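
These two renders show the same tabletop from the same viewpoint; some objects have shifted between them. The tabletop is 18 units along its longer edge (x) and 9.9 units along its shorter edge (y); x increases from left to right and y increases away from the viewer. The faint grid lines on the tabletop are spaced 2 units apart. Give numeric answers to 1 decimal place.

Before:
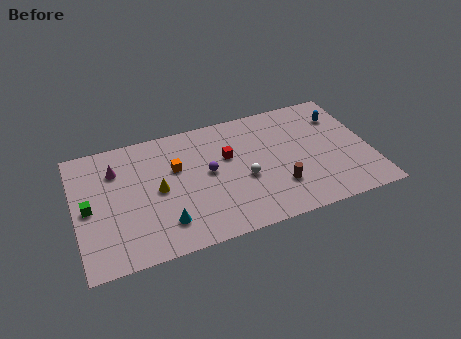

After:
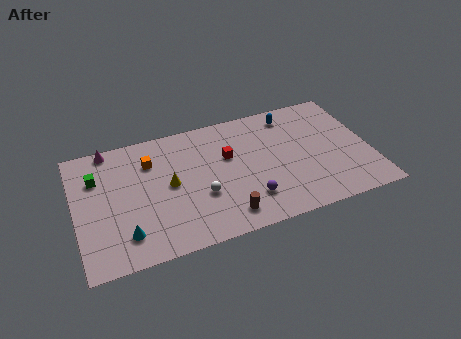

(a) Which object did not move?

the red cube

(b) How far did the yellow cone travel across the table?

0.7

The yellow cone was near (5.0, 4.9) before and (5.7, 5.1) after, so it travelled √(0.7² + 0.2²) ≈ 0.7 units.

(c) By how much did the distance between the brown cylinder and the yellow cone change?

-2.8

They were about 7.5 units apart before and 4.7 after — 2.8 units closer together.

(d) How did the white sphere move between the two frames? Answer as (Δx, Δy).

(-2.7, -0.5)

From the two frames, the white sphere sits at roughly (10.2, 4.1) before and (7.5, 3.6) after.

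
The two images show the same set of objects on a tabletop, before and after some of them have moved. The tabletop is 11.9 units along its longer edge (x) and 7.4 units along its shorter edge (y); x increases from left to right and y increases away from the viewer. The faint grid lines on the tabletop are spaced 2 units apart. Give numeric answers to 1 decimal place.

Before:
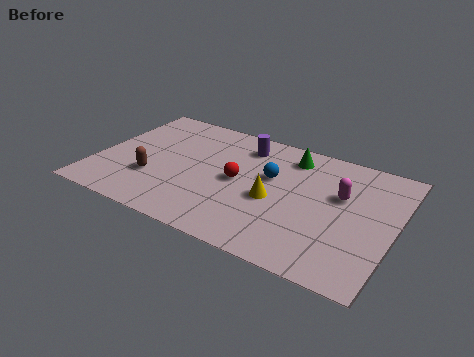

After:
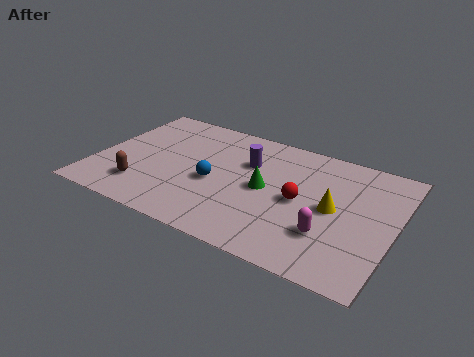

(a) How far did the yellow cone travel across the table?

2.4

The yellow cone was near (7.2, 3.2) before and (9.5, 3.7) after, so it travelled √(2.3² + 0.5²) ≈ 2.4 units.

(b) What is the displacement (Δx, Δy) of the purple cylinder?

(0.3, -1.0)

From the two frames, the purple cylinder sits at roughly (5.6, 6.0) before and (5.9, 5.0) after.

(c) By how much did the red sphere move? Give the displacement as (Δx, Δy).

(2.5, -0.1)

From the two frames, the red sphere sits at roughly (5.7, 3.7) before and (8.2, 3.6) after.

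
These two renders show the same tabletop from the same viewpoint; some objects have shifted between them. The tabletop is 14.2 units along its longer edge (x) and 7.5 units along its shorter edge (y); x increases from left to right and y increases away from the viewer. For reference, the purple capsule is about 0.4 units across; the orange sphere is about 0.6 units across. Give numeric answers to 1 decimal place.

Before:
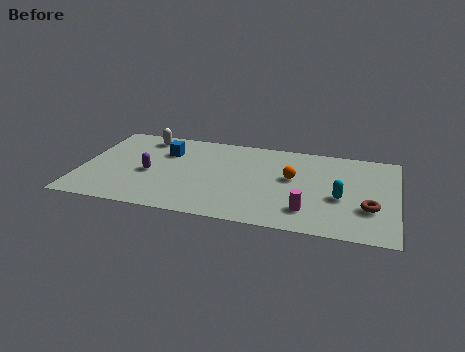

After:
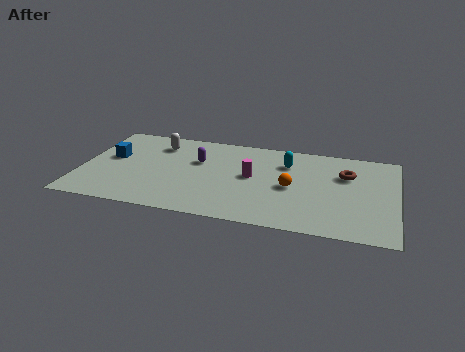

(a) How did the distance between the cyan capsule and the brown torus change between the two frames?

+1.3

They were about 1.4 units apart before and 2.7 after — 1.3 units further apart.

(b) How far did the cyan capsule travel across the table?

3.5

From (11.7, 3.1) to (9.2, 5.5), the cyan capsule covered √(2.5² + 2.4²) ≈ 3.5 units.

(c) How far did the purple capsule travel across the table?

2.6

The purple capsule moved from about (3.1, 3.3) to (5.2, 4.8), a distance of √(2.1² + 1.5²) ≈ 2.6.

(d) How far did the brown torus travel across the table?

2.8

The brown torus was near (13.0, 2.5) before and (11.9, 5.1) after, so it travelled √(1.1² + 2.6²) ≈ 2.8 units.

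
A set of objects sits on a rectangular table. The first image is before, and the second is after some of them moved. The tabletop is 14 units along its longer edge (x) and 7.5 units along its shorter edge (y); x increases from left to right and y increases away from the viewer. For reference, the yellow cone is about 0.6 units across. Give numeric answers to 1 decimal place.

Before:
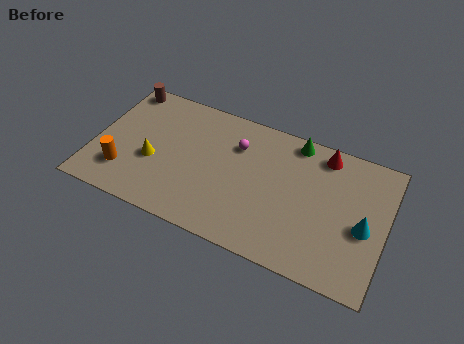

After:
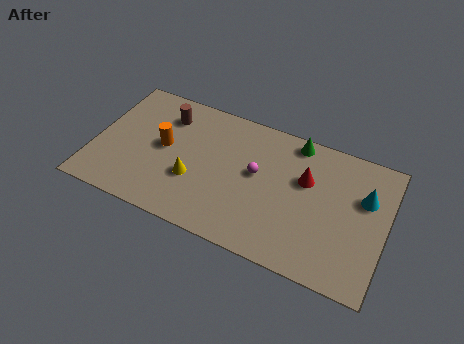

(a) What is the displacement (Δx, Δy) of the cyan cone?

(-0.1, 1.6)

The cyan cone was at about (13.0, 3.3) and moved to about (12.9, 4.9).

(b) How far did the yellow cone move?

2.0

The yellow cone moved from about (2.9, 3.0) to (4.9, 2.7), a distance of √(2.0² + 0.3²) ≈ 2.0.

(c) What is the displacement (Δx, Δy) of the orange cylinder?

(1.7, 2.1)

The orange cylinder started near (1.6, 1.9) and ended near (3.3, 4.0).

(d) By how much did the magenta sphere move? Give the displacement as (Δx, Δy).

(1.1, -1.2)

The magenta sphere started near (6.7, 5.4) and ended near (7.8, 4.2).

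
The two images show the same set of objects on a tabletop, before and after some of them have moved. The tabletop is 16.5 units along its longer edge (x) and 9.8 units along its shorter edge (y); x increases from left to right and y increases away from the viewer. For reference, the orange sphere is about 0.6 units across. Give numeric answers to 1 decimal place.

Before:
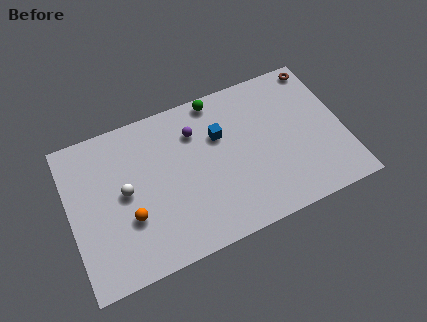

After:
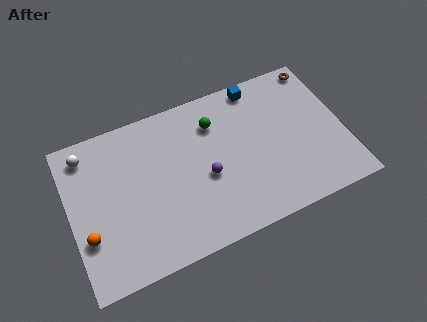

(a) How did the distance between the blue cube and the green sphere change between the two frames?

+0.7

The distance was about 2.4 in the first image and 3.1 in the second, so they moved 0.7 units further apart.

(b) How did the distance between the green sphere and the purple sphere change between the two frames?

+1.1

They were about 2.2 units apart before and 3.3 after — 1.1 units further apart.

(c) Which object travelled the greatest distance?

the white sphere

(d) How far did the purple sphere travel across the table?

3.1

The purple sphere was near (7.8, 7.3) before and (8.1, 4.2) after, so it travelled √(0.3² + 3.1²) ≈ 3.1 units.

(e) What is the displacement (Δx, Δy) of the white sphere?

(-2.0, 3.2)

The white sphere started near (3.3, 5.1) and ended near (1.3, 8.3).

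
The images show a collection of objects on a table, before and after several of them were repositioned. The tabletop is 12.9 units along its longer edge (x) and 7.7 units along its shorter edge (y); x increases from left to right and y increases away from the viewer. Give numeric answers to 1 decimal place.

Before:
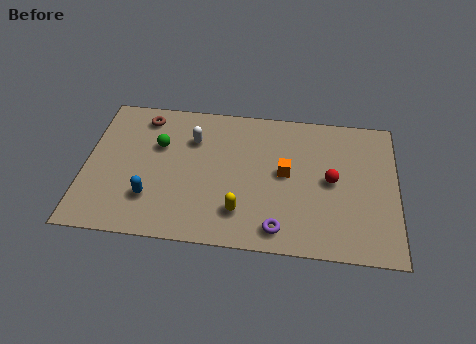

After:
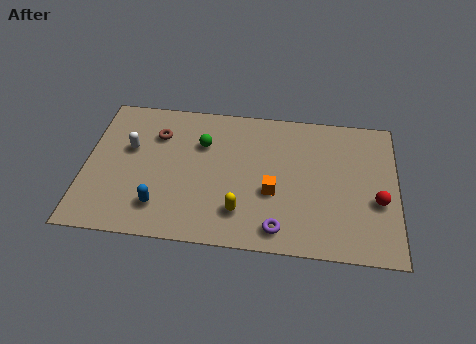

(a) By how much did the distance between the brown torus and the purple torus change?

-1.0

The distance was about 7.9 in the first image and 6.9 in the second, so they moved 1.0 units closer together.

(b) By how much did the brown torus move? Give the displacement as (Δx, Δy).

(0.6, -0.9)

From the two frames, the brown torus sits at roughly (2.3, 6.5) before and (2.9, 5.6) after.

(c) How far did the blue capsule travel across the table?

0.6

The blue capsule moved from about (2.8, 2.1) to (3.2, 1.7), a distance of √(0.4² + 0.4²) ≈ 0.6.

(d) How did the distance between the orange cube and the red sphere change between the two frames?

+2.4

The distance was about 1.9 in the first image and 4.3 in the second, so they moved 2.4 units further apart.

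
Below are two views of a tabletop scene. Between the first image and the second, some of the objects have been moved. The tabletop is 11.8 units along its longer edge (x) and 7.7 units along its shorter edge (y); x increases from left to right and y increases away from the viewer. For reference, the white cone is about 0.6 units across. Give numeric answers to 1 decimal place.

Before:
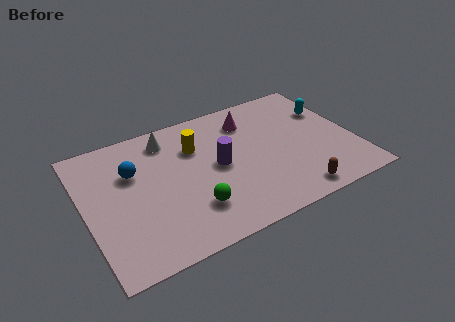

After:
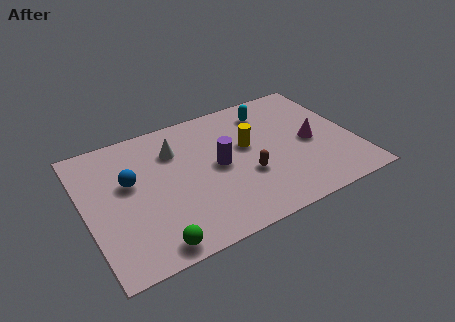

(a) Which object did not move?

the purple cylinder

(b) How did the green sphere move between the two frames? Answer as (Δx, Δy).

(-1.9, -1.2)

From the two frames, the green sphere sits at roughly (4.4, 2.0) before and (2.5, 0.8) after.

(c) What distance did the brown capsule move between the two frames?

2.6

The brown capsule was near (8.7, 0.9) before and (6.9, 2.8) after, so it travelled √(1.8² + 1.9²) ≈ 2.6 units.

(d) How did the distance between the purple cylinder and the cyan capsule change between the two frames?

-1.9

The distance was about 5.4 in the first image and 3.5 in the second, so they moved 1.9 units closer together.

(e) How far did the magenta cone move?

3.4

The magenta cone was near (7.5, 6.0) before and (9.9, 3.6) after, so it travelled √(2.4² + 2.4²) ≈ 3.4 units.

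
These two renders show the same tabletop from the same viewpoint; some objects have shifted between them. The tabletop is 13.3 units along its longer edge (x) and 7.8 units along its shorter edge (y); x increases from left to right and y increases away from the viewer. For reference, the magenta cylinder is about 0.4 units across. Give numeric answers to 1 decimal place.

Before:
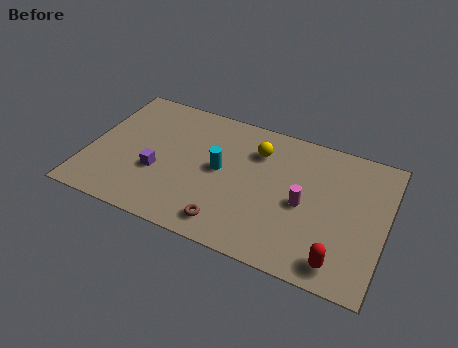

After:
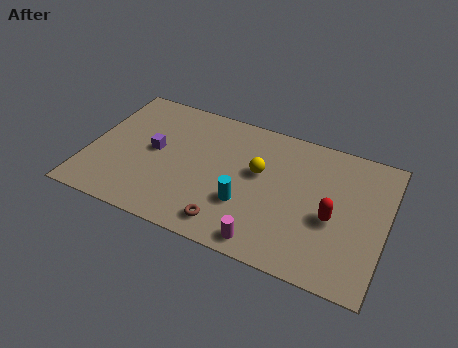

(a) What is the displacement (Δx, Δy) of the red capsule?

(-0.5, 2.2)

The red capsule was at about (11.5, 1.1) and moved to about (11.0, 3.3).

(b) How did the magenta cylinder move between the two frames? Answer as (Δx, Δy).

(-1.4, -2.7)

From the two frames, the magenta cylinder sits at roughly (9.7, 3.6) before and (8.3, 0.9) after.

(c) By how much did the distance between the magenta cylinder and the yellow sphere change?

+0.6

They were about 3.2 units apart before and 3.8 after — 0.6 units further apart.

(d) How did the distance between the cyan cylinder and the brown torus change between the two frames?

-1.5

The distance was about 3.0 in the first image and 1.5 in the second, so they moved 1.5 units closer together.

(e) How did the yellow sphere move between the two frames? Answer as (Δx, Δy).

(0.2, -1.2)

The yellow sphere was at about (7.4, 5.8) and moved to about (7.6, 4.6).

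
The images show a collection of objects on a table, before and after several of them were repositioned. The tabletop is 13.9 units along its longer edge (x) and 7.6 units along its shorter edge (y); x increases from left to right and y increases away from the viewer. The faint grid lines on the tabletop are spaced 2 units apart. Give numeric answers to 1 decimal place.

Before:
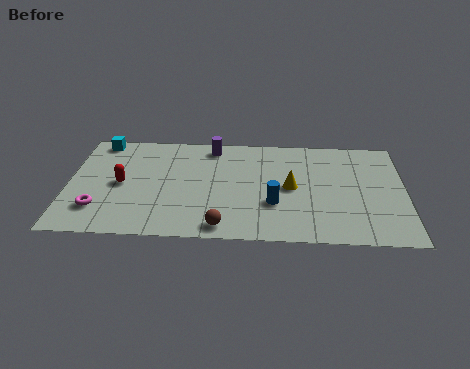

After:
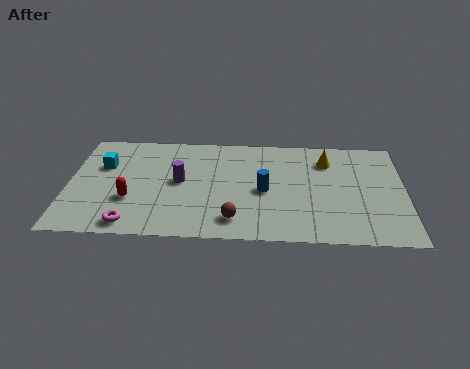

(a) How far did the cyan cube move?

1.8

The cyan cube was near (1.2, 6.8) before and (1.4, 5.0) after, so it travelled √(0.2² + 1.8²) ≈ 1.8 units.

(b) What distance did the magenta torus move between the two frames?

1.7

From (1.3, 1.9) to (2.7, 0.9), the magenta torus covered √(1.4² + 1.0²) ≈ 1.7 units.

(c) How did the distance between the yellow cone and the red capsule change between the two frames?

+1.7

Before: roughly 7.0 units apart; after: 8.7. That's 1.7 units further apart.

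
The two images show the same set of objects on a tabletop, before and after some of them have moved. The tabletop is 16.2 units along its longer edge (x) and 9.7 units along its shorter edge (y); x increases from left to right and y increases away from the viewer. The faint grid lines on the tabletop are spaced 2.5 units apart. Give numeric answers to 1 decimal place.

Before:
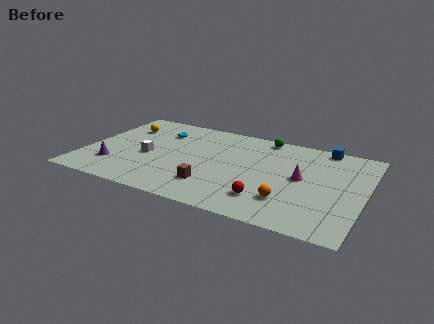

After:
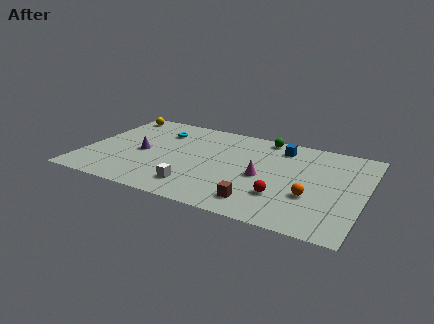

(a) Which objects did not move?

the cyan torus and the green sphere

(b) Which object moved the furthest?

the white cube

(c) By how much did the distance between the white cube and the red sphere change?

-2.5

The distance was about 7.5 in the first image and 5.0 in the second, so they moved 2.5 units closer together.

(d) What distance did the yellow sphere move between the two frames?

1.6

The yellow sphere moved from about (1.8, 7.1) to (1.1, 8.5), a distance of √(0.7² + 1.4²) ≈ 1.6.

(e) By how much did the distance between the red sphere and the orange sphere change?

+0.5

They were about 1.2 units apart before and 1.7 after — 0.5 units further apart.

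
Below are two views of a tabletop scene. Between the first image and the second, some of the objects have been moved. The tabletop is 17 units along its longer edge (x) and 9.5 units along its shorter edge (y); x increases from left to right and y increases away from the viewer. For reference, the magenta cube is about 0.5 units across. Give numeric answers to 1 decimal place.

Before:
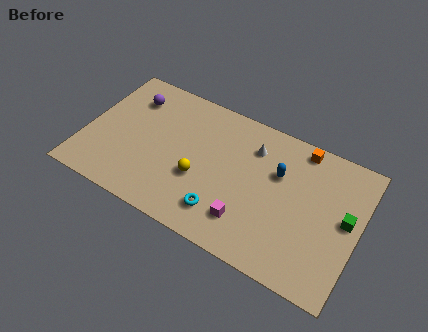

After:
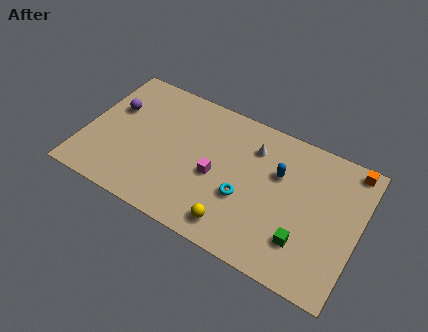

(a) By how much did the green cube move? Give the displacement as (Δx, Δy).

(-2.3, -2.6)

From the two frames, the green cube sits at roughly (16.2, 5.1) before and (13.9, 2.5) after.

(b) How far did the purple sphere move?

1.5

From (2.4, 7.3) to (1.5, 6.1), the purple sphere covered √(0.9² + 1.2²) ≈ 1.5 units.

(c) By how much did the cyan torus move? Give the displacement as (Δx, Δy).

(1.1, 1.6)

The cyan torus was at about (9.0, 2.0) and moved to about (10.1, 3.6).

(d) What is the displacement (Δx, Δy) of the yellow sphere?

(2.5, -2.1)

The yellow sphere was at about (7.3, 3.6) and moved to about (9.8, 1.5).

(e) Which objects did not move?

the white cone and the blue capsule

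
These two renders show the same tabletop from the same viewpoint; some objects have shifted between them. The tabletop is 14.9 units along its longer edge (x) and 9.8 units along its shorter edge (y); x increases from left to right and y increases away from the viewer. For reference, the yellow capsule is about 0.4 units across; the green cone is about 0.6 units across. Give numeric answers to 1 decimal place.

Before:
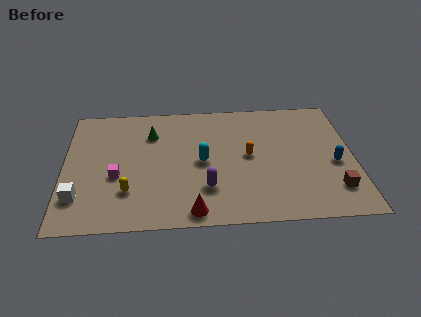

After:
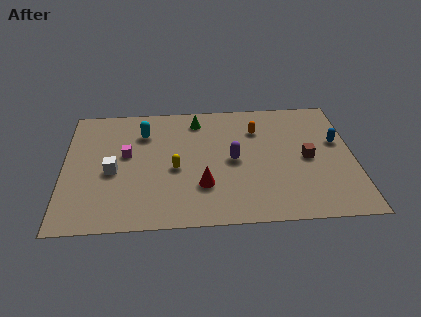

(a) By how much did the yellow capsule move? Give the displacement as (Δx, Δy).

(2.4, 1.6)

The yellow capsule was at about (3.3, 2.7) and moved to about (5.7, 4.3).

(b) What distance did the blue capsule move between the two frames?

1.7

The blue capsule was near (13.9, 4.2) before and (14.1, 5.9) after, so it travelled √(0.2² + 1.7²) ≈ 1.7 units.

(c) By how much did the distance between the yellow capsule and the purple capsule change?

-1.0

Before: roughly 4.0 units apart; after: 3.0. That's 1.0 units closer together.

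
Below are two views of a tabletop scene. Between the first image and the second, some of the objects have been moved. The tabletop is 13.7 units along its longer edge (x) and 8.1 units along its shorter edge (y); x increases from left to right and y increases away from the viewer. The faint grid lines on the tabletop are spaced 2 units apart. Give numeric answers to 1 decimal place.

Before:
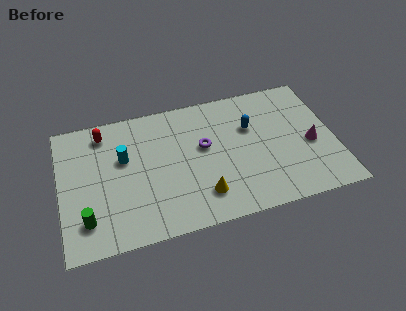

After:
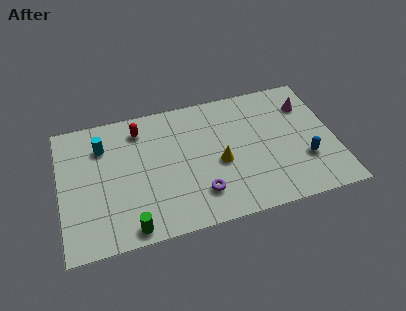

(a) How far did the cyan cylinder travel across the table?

1.4

From (3.2, 5.0) to (2.2, 6.0), the cyan cylinder covered √(1.0² + 1.0²) ≈ 1.4 units.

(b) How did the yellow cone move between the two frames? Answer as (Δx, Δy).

(1.0, 1.7)

The yellow cone started near (6.9, 1.8) and ended near (7.9, 3.5).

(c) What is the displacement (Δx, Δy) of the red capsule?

(1.8, -0.2)

The red capsule was at about (2.3, 6.8) and moved to about (4.1, 6.6).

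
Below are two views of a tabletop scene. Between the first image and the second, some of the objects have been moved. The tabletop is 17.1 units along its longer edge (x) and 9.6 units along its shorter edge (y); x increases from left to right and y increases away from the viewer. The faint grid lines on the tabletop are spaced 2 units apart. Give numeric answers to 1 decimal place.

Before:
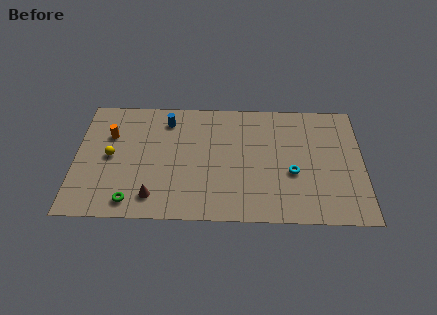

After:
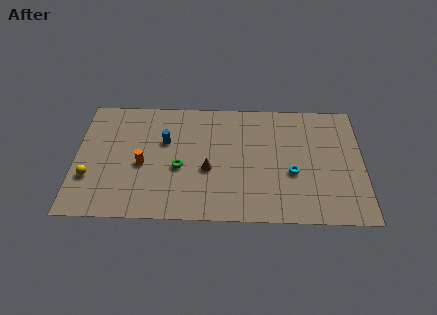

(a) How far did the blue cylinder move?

1.7

The blue cylinder was near (5.4, 7.8) before and (5.3, 6.1) after, so it travelled √(0.1² + 1.7²) ≈ 1.7 units.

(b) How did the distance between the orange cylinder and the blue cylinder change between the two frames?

-1.3

They were about 3.6 units apart before and 2.3 after — 1.3 units closer together.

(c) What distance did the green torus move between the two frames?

3.9

The green torus was near (3.4, 1.3) before and (6.2, 4.0) after, so it travelled √(2.8² + 2.7²) ≈ 3.9 units.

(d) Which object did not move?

the cyan torus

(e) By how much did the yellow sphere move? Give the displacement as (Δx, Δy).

(-1.2, -1.7)

From the two frames, the yellow sphere sits at roughly (2.1, 4.8) before and (0.9, 3.1) after.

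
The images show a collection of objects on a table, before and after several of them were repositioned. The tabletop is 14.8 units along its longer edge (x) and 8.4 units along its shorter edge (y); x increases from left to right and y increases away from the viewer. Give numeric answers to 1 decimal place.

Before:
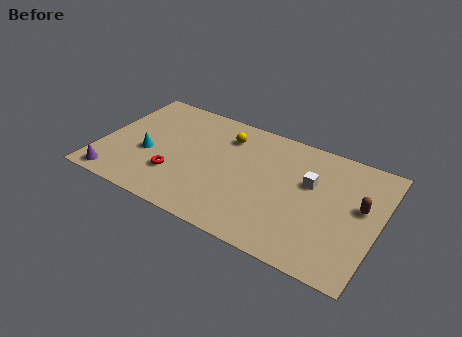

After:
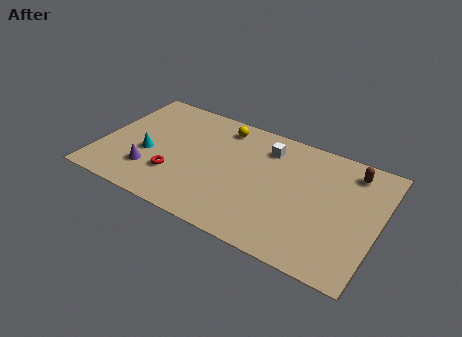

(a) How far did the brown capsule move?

2.3

From (13.8, 4.8) to (13.1, 7.0), the brown capsule covered √(0.7² + 2.2²) ≈ 2.3 units.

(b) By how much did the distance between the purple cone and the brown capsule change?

-1.9

They were about 13.2 units apart before and 11.3 after — 1.9 units closer together.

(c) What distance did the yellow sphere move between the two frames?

0.7

The yellow sphere moved from about (6.4, 6.5) to (6.1, 7.1), a distance of √(0.3² + 0.6²) ≈ 0.7.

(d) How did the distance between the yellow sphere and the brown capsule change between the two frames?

-0.6

Before: roughly 7.6 units apart; after: 7.0. That's 0.6 units closer together.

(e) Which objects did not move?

the cyan cone and the red torus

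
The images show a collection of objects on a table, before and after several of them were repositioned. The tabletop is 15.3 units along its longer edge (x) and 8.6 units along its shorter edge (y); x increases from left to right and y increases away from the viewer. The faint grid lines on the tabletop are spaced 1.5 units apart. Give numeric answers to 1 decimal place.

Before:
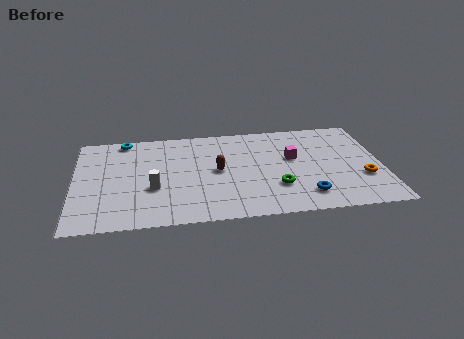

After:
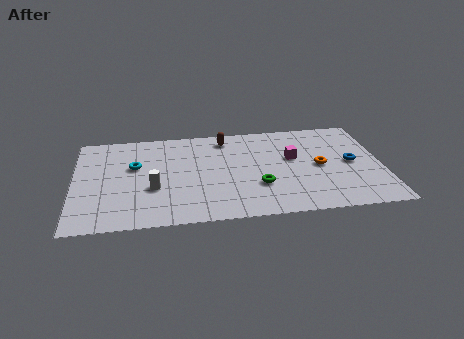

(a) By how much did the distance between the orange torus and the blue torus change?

-1.5

They were about 3.1 units apart before and 1.6 after — 1.5 units closer together.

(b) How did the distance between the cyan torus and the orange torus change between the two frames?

-3.5

Before: roughly 12.8 units apart; after: 9.3. That's 3.5 units closer together.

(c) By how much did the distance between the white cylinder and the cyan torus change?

-2.5

They were about 4.8 units apart before and 2.3 after — 2.5 units closer together.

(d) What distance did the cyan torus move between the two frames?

2.5

The cyan torus moved from about (2.5, 7.8) to (3.0, 5.3), a distance of √(0.5² + 2.5²) ≈ 2.5.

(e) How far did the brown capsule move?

2.9

The brown capsule moved from about (7.1, 4.4) to (7.6, 7.3), a distance of √(0.5² + 2.9²) ≈ 2.9.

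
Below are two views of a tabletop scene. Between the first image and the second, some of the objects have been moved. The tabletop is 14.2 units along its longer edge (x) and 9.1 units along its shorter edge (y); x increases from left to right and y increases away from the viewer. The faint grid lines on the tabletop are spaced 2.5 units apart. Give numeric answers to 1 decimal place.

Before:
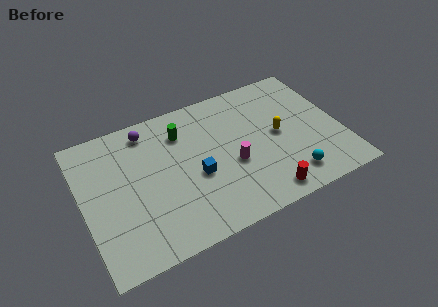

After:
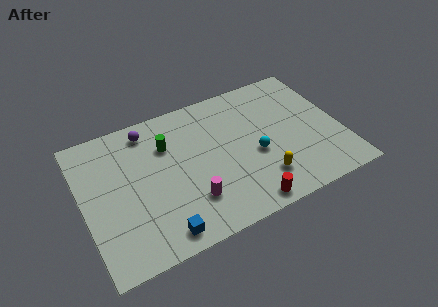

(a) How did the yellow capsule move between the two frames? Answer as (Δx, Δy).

(-1.3, -2.5)

The yellow capsule started near (10.8, 4.6) and ended near (9.5, 2.1).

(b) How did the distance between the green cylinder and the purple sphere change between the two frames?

-0.3

They were about 2.0 units apart before and 1.7 after — 0.3 units closer together.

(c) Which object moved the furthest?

the blue cube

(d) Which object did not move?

the purple sphere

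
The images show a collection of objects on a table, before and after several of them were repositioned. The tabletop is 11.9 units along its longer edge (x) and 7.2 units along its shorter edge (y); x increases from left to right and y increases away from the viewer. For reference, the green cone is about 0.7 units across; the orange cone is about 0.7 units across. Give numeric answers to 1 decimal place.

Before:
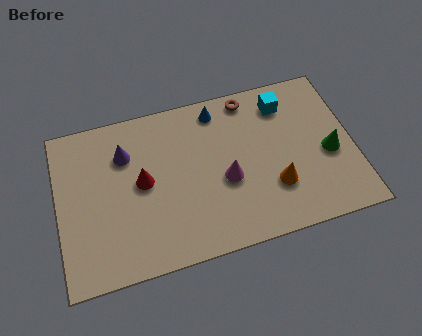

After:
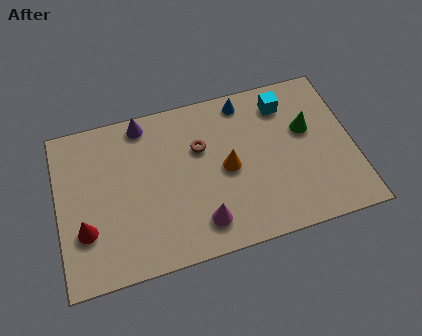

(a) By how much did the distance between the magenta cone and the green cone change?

+1.2

Before: roughly 4.2 units apart; after: 5.4. That's 1.2 units further apart.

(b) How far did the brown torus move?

2.7

The brown torus was near (7.9, 6.4) before and (5.8, 4.7) after, so it travelled √(2.1² + 1.7²) ≈ 2.7 units.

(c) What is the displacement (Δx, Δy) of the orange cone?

(-1.8, 1.3)

From the two frames, the orange cone sits at roughly (8.6, 2.2) before and (6.8, 3.5) after.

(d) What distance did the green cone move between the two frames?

1.5

From (10.9, 3.1) to (10.1, 4.4), the green cone covered √(0.8² + 1.3²) ≈ 1.5 units.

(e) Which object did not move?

the cyan cube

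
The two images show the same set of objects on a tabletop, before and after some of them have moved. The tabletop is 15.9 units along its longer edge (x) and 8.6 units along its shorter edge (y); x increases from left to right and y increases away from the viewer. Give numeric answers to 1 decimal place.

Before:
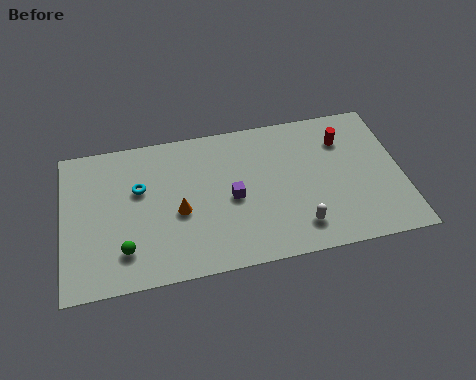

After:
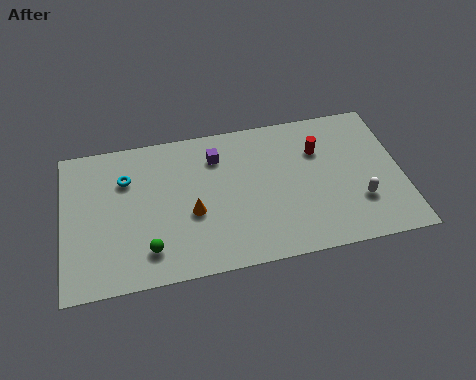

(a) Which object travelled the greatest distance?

the white capsule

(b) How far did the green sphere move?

1.1

From (2.8, 2.0) to (3.9, 1.8), the green sphere covered √(1.1² + 0.2²) ≈ 1.1 units.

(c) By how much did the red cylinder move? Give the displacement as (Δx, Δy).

(-1.2, -0.4)

From the two frames, the red cylinder sits at roughly (13.3, 6.4) before and (12.1, 6.0) after.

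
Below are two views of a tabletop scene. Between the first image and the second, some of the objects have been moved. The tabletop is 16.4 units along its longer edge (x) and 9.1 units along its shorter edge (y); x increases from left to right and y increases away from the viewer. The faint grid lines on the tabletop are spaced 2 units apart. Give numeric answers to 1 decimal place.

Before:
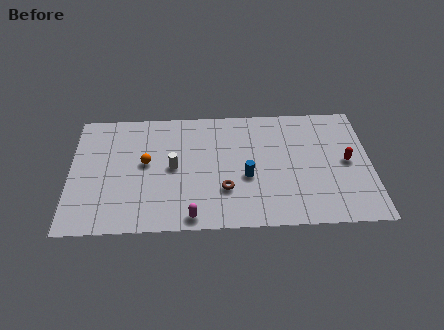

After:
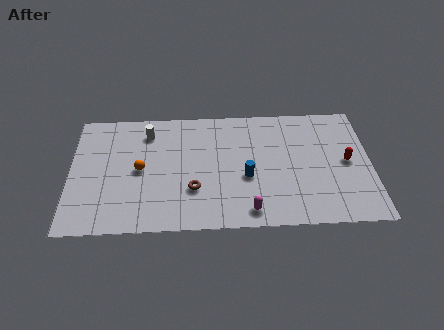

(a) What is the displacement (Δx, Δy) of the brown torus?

(-1.7, 0.1)

From the two frames, the brown torus sits at roughly (8.4, 2.8) before and (6.7, 2.9) after.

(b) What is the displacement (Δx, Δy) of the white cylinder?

(-1.4, 2.7)

The white cylinder was at about (5.6, 4.6) and moved to about (4.2, 7.3).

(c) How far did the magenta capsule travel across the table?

3.1

The magenta capsule moved from about (6.6, 0.9) to (9.7, 1.2), a distance of √(3.1² + 0.3²) ≈ 3.1.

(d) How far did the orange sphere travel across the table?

0.6

The orange sphere moved from about (4.1, 5.0) to (3.8, 4.5), a distance of √(0.3² + 0.5²) ≈ 0.6.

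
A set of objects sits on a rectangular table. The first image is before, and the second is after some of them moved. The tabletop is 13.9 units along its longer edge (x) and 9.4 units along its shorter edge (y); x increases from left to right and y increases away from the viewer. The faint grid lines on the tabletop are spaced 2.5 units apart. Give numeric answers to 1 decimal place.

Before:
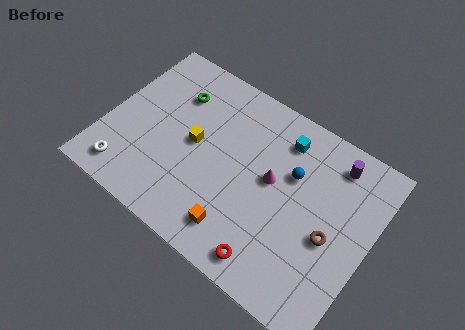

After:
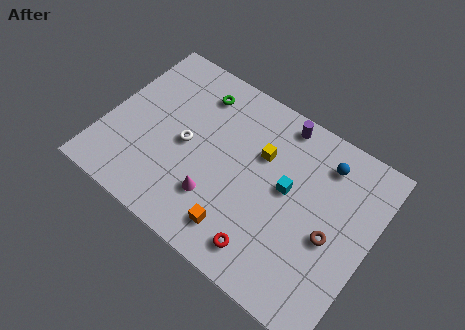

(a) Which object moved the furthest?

the white torus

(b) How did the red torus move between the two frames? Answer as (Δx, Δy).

(-0.4, 0.3)

The red torus was at about (9.5, 1.2) and moved to about (9.1, 1.5).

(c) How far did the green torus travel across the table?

1.3

The green torus moved from about (3.1, 6.9) to (4.2, 7.6), a distance of √(1.1² + 0.7²) ≈ 1.3.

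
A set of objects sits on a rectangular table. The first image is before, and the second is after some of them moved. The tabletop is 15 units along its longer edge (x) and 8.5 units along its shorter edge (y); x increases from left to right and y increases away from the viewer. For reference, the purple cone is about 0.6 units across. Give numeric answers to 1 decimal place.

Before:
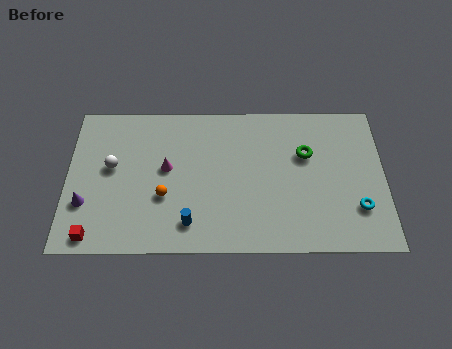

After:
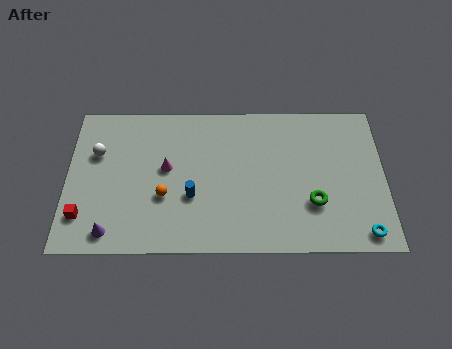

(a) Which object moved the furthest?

the green torus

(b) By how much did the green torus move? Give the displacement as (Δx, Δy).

(0.3, -2.8)

The green torus started near (11.3, 5.5) and ended near (11.6, 2.7).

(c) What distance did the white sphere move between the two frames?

1.1

The white sphere moved from about (2.1, 4.8) to (1.4, 5.6), a distance of √(0.7² + 0.8²) ≈ 1.1.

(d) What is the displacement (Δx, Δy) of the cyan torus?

(0.2, -1.4)

The cyan torus was at about (13.7, 2.4) and moved to about (13.9, 1.0).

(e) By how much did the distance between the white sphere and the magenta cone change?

+0.8

Before: roughly 2.6 units apart; after: 3.4. That's 0.8 units further apart.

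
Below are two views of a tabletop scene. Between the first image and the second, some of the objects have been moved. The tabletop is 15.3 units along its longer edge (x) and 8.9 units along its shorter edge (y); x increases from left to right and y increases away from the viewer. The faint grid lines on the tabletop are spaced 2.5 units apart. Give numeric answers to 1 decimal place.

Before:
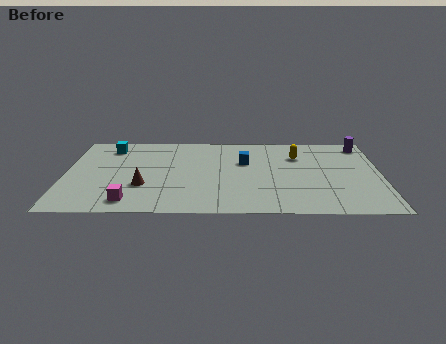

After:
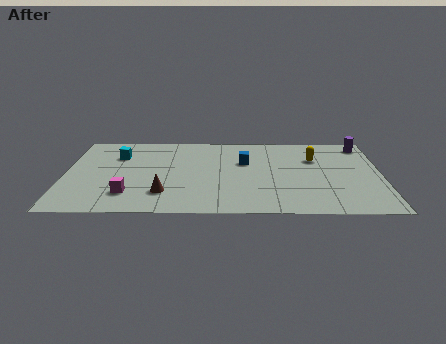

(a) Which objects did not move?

the purple cylinder and the blue cube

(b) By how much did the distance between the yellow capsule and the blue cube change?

+0.7

Before: roughly 2.7 units apart; after: 3.4. That's 0.7 units further apart.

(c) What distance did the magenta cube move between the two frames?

0.8

The magenta cube moved from about (3.2, 1.3) to (3.1, 2.1), a distance of √(0.1² + 0.8²) ≈ 0.8.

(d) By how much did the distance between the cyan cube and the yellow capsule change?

+0.4

The distance was about 9.2 in the first image and 9.6 in the second, so they moved 0.4 units further apart.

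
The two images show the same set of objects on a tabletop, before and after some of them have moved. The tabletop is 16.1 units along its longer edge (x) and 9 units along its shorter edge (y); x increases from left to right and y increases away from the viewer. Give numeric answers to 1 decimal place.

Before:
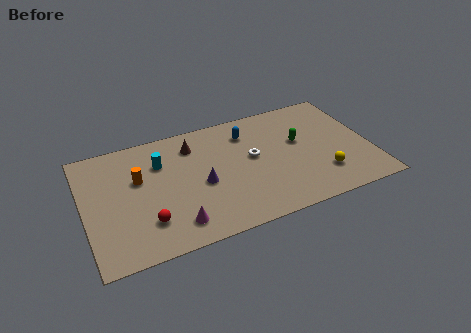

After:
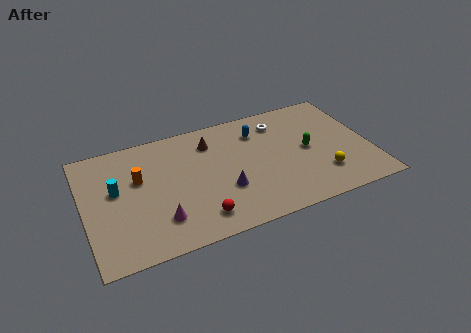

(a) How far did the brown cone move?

1.0

The brown cone moved from about (6.3, 7.1) to (7.3, 7.0), a distance of √(1.0² + 0.1²) ≈ 1.0.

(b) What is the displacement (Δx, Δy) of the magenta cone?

(-0.8, 0.6)

The magenta cone started near (4.8, 1.6) and ended near (4.0, 2.2).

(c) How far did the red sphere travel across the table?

2.9

The red sphere was near (3.3, 2.3) before and (6.1, 1.6) after, so it travelled √(2.8² + 0.7²) ≈ 2.9 units.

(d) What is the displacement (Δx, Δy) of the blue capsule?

(0.6, -0.1)

From the two frames, the blue capsule sits at roughly (9.4, 7.0) before and (10.0, 6.9) after.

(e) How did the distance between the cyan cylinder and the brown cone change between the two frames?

+3.8

Before: roughly 2.0 units apart; after: 5.8. That's 3.8 units further apart.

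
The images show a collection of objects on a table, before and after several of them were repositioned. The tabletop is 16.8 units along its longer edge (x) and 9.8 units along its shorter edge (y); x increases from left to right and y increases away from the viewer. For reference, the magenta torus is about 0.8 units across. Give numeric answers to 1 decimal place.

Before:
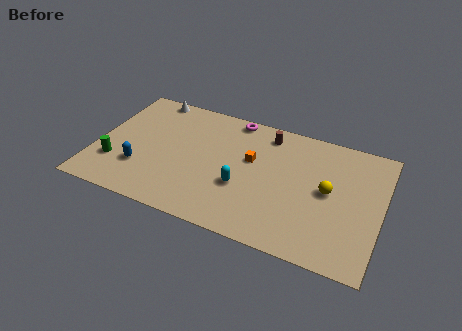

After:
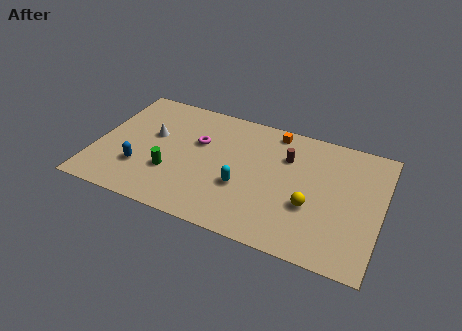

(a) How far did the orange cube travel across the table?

3.0

The orange cube moved from about (9.1, 5.9) to (10.2, 8.7), a distance of √(1.1² + 2.8²) ≈ 3.0.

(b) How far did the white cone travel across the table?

3.3

The white cone moved from about (2.6, 9.0) to (3.2, 5.8), a distance of √(0.6² + 3.2²) ≈ 3.3.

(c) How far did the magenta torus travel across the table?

3.2

The magenta torus was near (7.7, 8.9) before and (5.9, 6.2) after, so it travelled √(1.8² + 2.7²) ≈ 3.2 units.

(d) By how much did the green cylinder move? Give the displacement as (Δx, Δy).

(3.3, 0.4)

The green cylinder started near (1.3, 2.8) and ended near (4.6, 3.2).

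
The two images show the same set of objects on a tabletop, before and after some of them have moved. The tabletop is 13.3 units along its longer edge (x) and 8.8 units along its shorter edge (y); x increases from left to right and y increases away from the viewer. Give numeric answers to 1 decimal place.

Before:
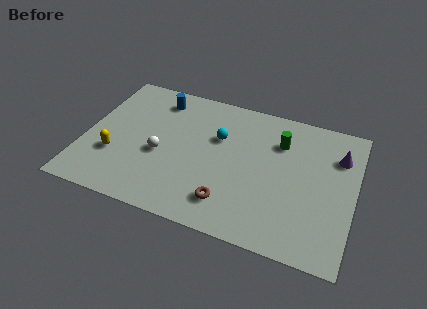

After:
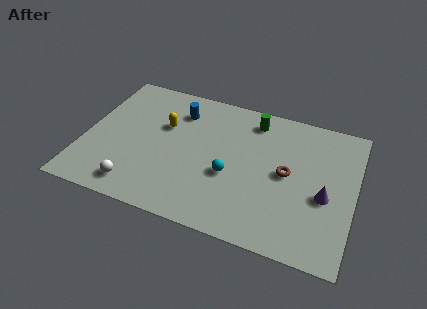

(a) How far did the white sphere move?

2.6

From (3.8, 3.7) to (2.9, 1.3), the white sphere covered √(0.9² + 2.4²) ≈ 2.6 units.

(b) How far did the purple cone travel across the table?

2.7

From (12.4, 6.4) to (11.9, 3.7), the purple cone covered √(0.5² + 2.7²) ≈ 2.7 units.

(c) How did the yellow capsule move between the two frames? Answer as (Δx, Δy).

(2.2, 2.7)

The yellow capsule started near (1.6, 2.9) and ended near (3.8, 5.6).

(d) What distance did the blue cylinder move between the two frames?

1.2

From (3.3, 7.3) to (4.4, 6.8), the blue cylinder covered √(1.1² + 0.5²) ≈ 1.2 units.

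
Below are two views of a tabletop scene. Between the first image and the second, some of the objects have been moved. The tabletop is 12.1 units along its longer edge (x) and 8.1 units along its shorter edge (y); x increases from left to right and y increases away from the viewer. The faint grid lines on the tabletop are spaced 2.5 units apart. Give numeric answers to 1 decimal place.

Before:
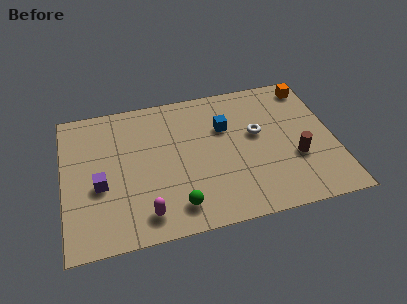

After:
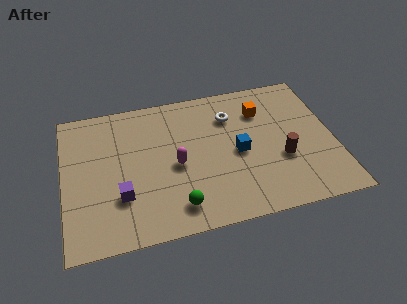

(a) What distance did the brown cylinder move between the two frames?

0.6

From (10.3, 2.9) to (9.7, 3.0), the brown cylinder covered √(0.6² + 0.1²) ≈ 0.6 units.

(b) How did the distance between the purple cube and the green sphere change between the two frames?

-1.2

The distance was about 3.8 in the first image and 2.6 in the second, so they moved 1.2 units closer together.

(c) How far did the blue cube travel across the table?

1.7

From (7.3, 5.4) to (7.8, 3.8), the blue cube covered √(0.5² + 1.6²) ≈ 1.7 units.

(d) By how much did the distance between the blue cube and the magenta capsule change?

-2.8

Before: roughly 5.6 units apart; after: 2.8. That's 2.8 units closer together.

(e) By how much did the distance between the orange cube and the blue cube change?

-1.8

Before: roughly 4.3 units apart; after: 2.5. That's 1.8 units closer together.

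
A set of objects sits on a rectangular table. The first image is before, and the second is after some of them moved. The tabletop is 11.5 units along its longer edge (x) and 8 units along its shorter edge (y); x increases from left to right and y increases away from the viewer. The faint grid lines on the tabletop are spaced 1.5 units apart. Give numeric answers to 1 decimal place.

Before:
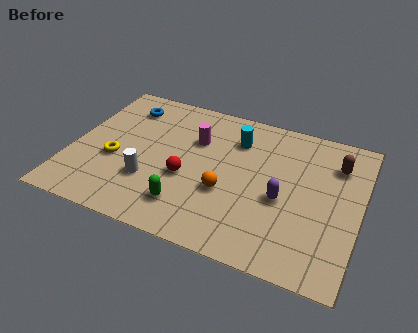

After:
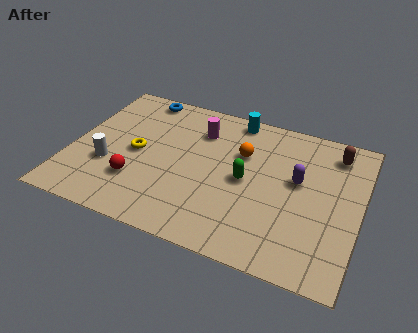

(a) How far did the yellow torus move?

1.1

The yellow torus moved from about (1.8, 3.2) to (2.6, 3.9), a distance of √(0.8² + 0.7²) ≈ 1.1.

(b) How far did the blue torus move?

0.9

From (1.8, 6.4) to (2.3, 7.2), the blue torus covered √(0.5² + 0.8²) ≈ 0.9 units.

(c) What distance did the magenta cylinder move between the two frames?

0.6

The magenta cylinder moved from about (4.8, 5.4) to (4.9, 6.0), a distance of √(0.1² + 0.6²) ≈ 0.6.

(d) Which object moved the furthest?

the green capsule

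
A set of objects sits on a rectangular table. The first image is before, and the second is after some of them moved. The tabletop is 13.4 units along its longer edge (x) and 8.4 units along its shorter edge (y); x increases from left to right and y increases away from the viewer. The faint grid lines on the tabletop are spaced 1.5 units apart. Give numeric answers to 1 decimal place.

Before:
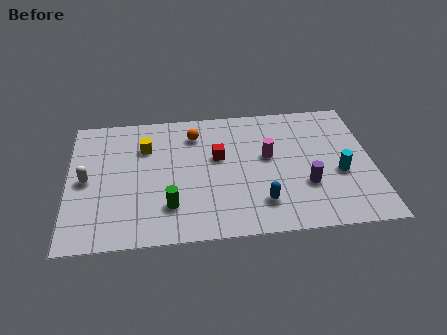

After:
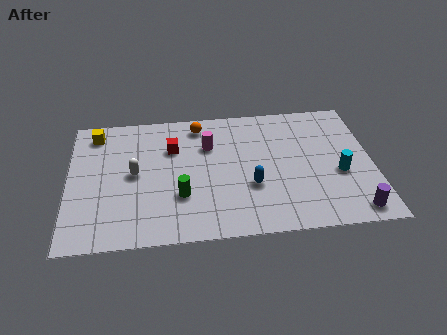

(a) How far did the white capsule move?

2.1

From (0.8, 4.1) to (2.9, 4.3), the white capsule covered √(2.1² + 0.2²) ≈ 2.1 units.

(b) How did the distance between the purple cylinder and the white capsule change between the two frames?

+0.4

Before: roughly 9.7 units apart; after: 10.1. That's 0.4 units further apart.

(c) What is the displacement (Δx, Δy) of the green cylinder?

(0.5, 0.6)

From the two frames, the green cylinder sits at roughly (4.4, 2.1) before and (4.9, 2.7) after.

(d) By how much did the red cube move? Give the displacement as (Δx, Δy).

(-2.0, 0.8)

The red cube was at about (6.6, 5.0) and moved to about (4.6, 5.8).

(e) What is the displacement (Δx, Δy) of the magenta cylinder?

(-2.6, 1.0)

From the two frames, the magenta cylinder sits at roughly (8.8, 4.8) before and (6.2, 5.8) after.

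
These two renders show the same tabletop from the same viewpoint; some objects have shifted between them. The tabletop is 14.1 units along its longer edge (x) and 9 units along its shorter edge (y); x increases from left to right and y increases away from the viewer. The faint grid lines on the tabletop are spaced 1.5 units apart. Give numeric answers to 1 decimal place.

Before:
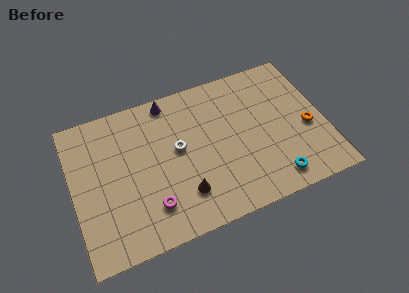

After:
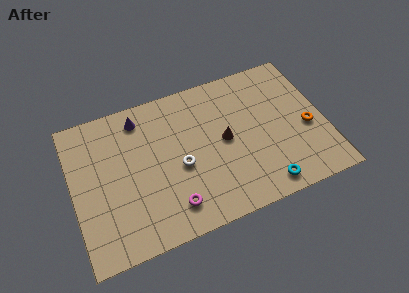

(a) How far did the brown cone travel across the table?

3.5

From (5.9, 2.2) to (8.5, 4.6), the brown cone covered √(2.6² + 2.4²) ≈ 3.5 units.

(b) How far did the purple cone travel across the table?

1.8

The purple cone was near (5.7, 8.1) before and (4.0, 7.6) after, so it travelled √(1.7² + 0.5²) ≈ 1.8 units.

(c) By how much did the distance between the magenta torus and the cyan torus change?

-1.7

The distance was about 6.8 in the first image and 5.1 in the second, so they moved 1.7 units closer together.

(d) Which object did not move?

the orange torus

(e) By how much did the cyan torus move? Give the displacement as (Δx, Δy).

(-0.6, -0.2)

The cyan torus was at about (10.9, 1.3) and moved to about (10.3, 1.1).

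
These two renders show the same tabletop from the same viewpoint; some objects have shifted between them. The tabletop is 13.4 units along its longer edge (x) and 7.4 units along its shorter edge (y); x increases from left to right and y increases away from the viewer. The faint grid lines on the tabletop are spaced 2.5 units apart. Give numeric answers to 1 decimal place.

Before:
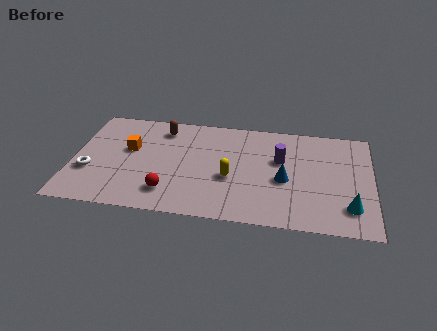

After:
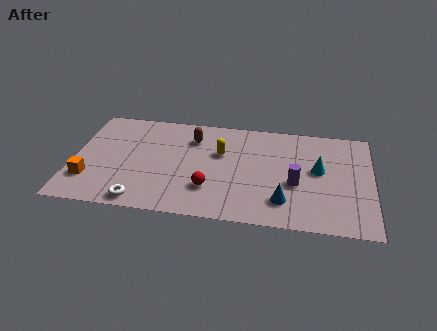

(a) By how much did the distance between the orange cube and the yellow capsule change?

+1.6

Before: roughly 4.8 units apart; after: 6.4. That's 1.6 units further apart.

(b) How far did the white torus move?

3.0

From (0.8, 2.6) to (3.2, 0.8), the white torus covered √(2.4² + 1.8²) ≈ 3.0 units.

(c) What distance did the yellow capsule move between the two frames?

1.8

The yellow capsule was near (7.1, 3.0) before and (6.6, 4.7) after, so it travelled √(0.5² + 1.7²) ≈ 1.8 units.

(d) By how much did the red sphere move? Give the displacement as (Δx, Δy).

(1.8, 0.5)

The red sphere started near (4.4, 1.6) and ended near (6.2, 2.1).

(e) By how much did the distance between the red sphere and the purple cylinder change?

-1.8

Before: roughly 5.7 units apart; after: 3.9. That's 1.8 units closer together.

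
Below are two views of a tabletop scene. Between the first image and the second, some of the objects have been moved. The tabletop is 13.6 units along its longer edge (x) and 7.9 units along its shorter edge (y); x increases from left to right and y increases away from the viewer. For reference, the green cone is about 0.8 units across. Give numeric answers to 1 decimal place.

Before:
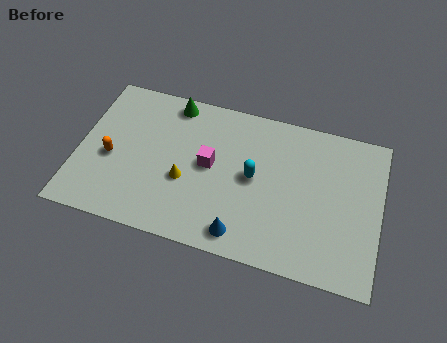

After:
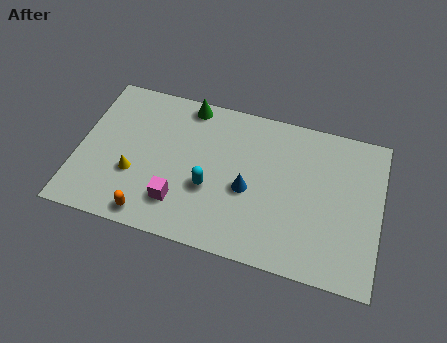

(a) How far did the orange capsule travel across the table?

3.2

The orange capsule moved from about (1.5, 3.4) to (3.5, 0.9), a distance of √(2.0² + 2.5²) ≈ 3.2.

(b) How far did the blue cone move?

2.3

From (7.6, 1.1) to (7.7, 3.4), the blue cone covered √(0.1² + 2.3²) ≈ 2.3 units.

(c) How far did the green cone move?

0.7

The green cone moved from about (4.0, 7.0) to (4.7, 7.1), a distance of √(0.7² + 0.1²) ≈ 0.7.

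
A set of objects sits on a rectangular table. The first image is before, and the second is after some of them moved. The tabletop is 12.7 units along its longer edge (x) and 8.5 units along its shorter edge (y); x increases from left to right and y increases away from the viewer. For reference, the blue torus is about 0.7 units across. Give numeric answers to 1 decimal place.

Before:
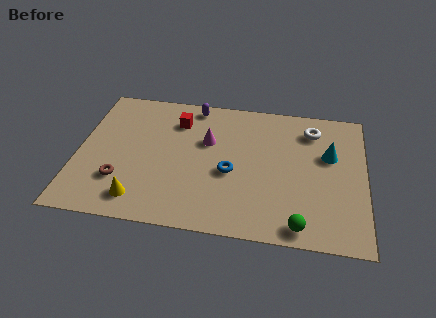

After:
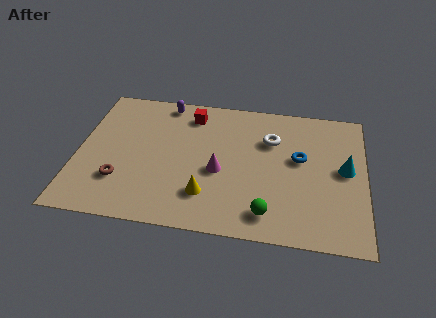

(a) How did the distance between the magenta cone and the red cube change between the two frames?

+1.9

Before: roughly 1.8 units apart; after: 3.7. That's 1.9 units further apart.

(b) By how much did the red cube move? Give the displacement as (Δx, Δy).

(0.6, 0.5)

The red cube started near (4.3, 6.5) and ended near (4.9, 7.0).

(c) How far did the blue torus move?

3.3

The blue torus was near (6.8, 3.6) before and (9.8, 4.9) after, so it travelled √(3.0² + 1.3²) ≈ 3.3 units.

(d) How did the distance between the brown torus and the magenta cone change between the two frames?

-0.3

They were about 4.8 units apart before and 4.5 after — 0.3 units closer together.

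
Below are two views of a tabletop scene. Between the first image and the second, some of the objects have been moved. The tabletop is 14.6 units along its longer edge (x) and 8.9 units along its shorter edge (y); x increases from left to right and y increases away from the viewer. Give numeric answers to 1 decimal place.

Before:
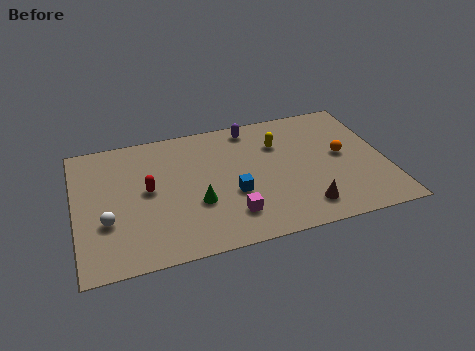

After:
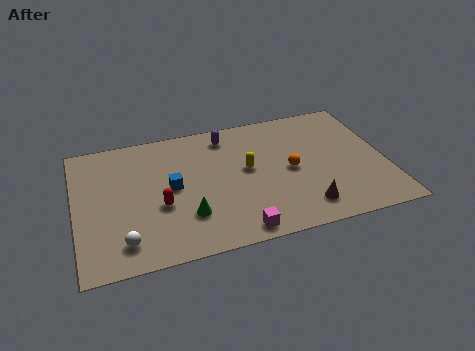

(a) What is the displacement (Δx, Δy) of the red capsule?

(0.5, -1.2)

The red capsule was at about (3.4, 4.7) and moved to about (3.9, 3.5).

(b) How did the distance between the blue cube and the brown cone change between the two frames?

+3.0

The distance was about 3.7 in the first image and 6.7 in the second, so they moved 3.0 units further apart.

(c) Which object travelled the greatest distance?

the blue cube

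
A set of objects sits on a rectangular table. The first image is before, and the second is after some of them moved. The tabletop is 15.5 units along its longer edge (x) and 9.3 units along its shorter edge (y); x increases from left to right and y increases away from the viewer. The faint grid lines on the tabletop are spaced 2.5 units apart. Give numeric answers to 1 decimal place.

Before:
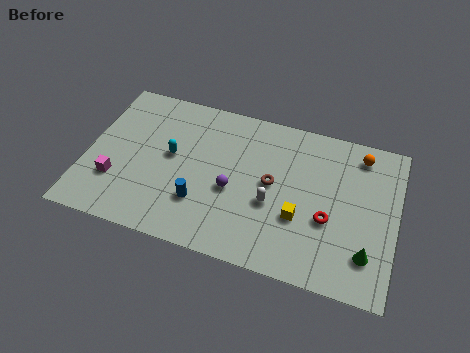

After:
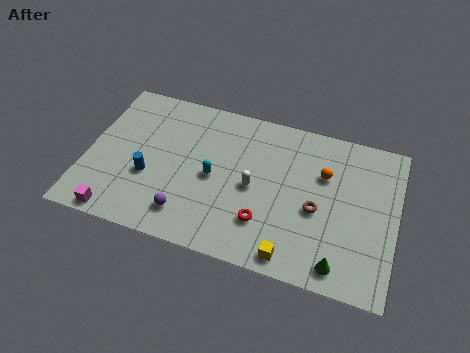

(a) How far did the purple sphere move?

3.0

From (7.4, 3.9) to (5.3, 1.8), the purple sphere covered √(2.1² + 2.1²) ≈ 3.0 units.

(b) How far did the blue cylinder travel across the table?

2.8

The blue cylinder was near (5.9, 2.7) before and (3.2, 3.5) after, so it travelled √(2.7² + 0.8²) ≈ 2.8 units.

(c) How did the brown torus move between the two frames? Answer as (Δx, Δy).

(2.3, -0.9)

The brown torus started near (9.3, 4.9) and ended near (11.6, 4.0).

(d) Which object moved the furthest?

the red torus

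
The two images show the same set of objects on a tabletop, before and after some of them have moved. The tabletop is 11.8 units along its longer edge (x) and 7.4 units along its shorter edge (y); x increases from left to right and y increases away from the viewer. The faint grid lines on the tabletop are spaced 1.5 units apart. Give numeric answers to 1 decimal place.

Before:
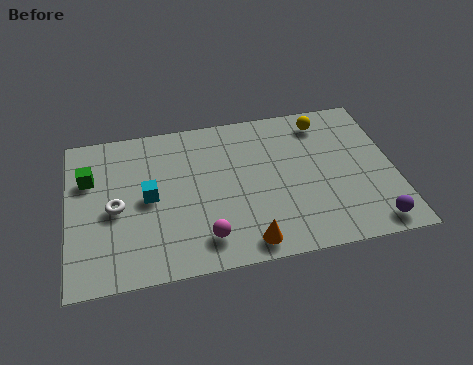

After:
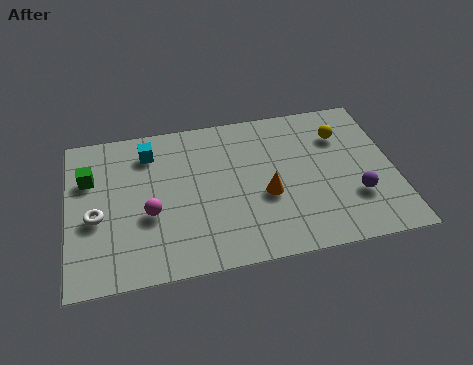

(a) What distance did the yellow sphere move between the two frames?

1.0

From (9.4, 6.2) to (10.0, 5.4), the yellow sphere covered √(0.6² + 0.8²) ≈ 1.0 units.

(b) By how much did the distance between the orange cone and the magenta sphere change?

+2.6

They were about 1.6 units apart before and 4.2 after — 2.6 units further apart.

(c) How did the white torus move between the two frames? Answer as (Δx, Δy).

(-0.7, -0.3)

The white torus was at about (1.7, 3.4) and moved to about (1.0, 3.1).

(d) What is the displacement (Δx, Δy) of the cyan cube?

(0.1, 2.2)

The cyan cube started near (2.9, 3.7) and ended near (3.0, 5.9).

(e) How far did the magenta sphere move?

2.4

The magenta sphere moved from about (4.8, 1.4) to (2.9, 2.9), a distance of √(1.9² + 1.5²) ≈ 2.4.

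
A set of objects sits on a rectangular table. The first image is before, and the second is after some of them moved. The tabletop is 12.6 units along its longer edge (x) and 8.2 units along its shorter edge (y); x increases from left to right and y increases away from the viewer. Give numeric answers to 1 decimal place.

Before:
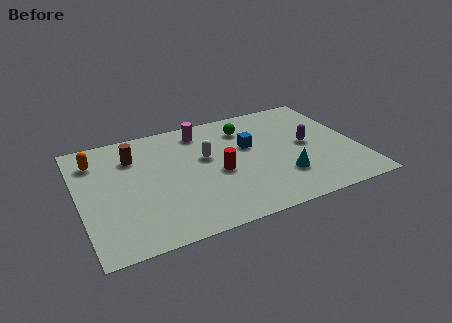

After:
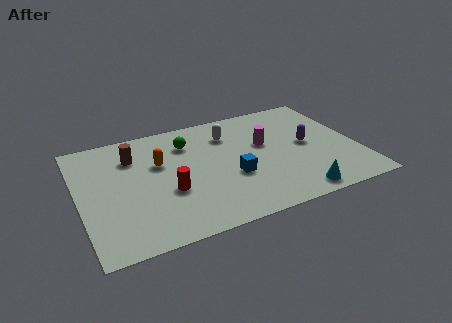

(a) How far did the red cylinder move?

2.4

From (6.2, 3.6) to (3.9, 3.1), the red cylinder covered √(2.3² + 0.5²) ≈ 2.4 units.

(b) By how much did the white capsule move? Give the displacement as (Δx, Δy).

(1.2, 1.3)

From the two frames, the white capsule sits at roughly (5.8, 4.9) before and (7.0, 6.2) after.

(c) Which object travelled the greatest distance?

the magenta cylinder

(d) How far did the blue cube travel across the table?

2.1

The blue cube moved from about (7.8, 5.0) to (6.8, 3.1), a distance of √(1.0² + 1.9²) ≈ 2.1.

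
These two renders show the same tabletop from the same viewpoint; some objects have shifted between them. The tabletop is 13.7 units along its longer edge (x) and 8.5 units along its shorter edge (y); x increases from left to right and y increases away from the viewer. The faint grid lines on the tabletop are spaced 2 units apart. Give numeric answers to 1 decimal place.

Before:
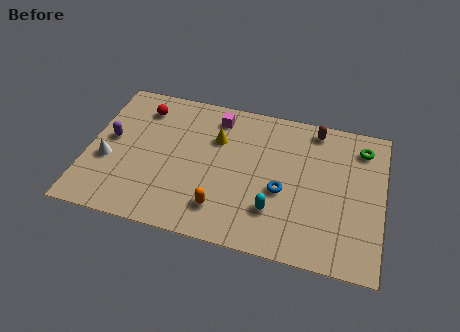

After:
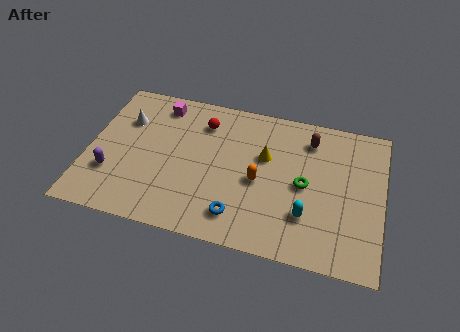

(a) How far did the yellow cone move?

2.4

From (5.9, 5.8) to (8.2, 5.3), the yellow cone covered √(2.3² + 0.5²) ≈ 2.4 units.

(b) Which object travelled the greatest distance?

the green torus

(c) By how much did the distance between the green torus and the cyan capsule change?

-4.3

Before: roughly 6.0 units apart; after: 1.7. That's 4.3 units closer together.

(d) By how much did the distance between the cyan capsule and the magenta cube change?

+3.0

Before: roughly 5.7 units apart; after: 8.7. That's 3.0 units further apart.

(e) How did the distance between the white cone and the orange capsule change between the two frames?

+1.1

They were about 5.6 units apart before and 6.7 after — 1.1 units further apart.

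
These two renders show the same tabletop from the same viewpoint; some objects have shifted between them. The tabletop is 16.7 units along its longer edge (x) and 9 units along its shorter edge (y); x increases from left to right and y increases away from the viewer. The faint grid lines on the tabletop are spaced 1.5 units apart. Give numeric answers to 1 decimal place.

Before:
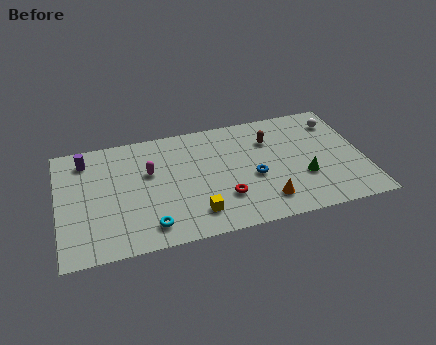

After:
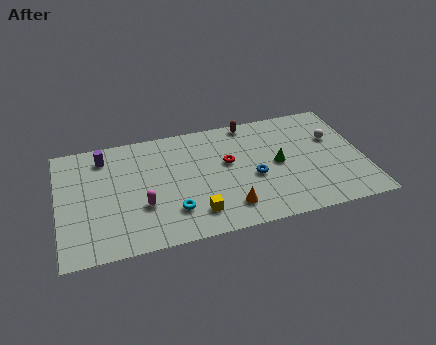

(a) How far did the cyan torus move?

1.5

The cyan torus moved from about (4.8, 1.5) to (6.1, 2.3), a distance of √(1.3² + 0.8²) ≈ 1.5.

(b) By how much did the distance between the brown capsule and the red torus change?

-1.6

The distance was about 4.8 in the first image and 3.2 in the second, so they moved 1.6 units closer together.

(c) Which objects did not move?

the yellow cube and the blue torus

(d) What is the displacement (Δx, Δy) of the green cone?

(-1.3, 1.4)

The green cone started near (13.3, 3.1) and ended near (12.0, 4.5).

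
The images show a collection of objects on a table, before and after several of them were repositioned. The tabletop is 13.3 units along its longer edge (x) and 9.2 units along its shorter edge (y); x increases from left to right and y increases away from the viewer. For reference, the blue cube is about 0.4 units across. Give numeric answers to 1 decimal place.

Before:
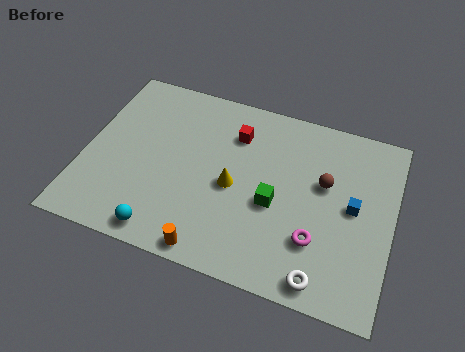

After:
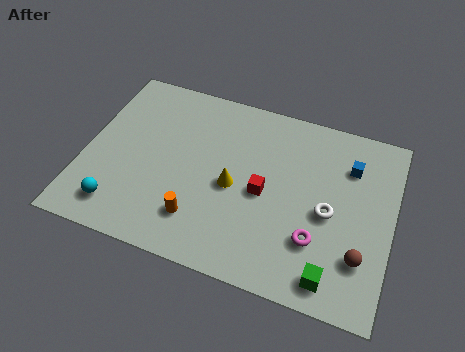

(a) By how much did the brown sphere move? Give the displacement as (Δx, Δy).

(1.8, -3.1)

The brown sphere was at about (10.3, 5.6) and moved to about (12.1, 2.5).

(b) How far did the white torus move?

3.2

From (10.6, 1.0) to (10.6, 4.2), the white torus covered √(0.0² + 3.2²) ≈ 3.2 units.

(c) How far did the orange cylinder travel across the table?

1.5

From (5.9, 0.8) to (5.2, 2.1), the orange cylinder covered √(0.7² + 1.3²) ≈ 1.5 units.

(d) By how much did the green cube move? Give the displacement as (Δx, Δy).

(2.7, -2.7)

From the two frames, the green cube sits at roughly (8.3, 3.9) before and (11.0, 1.2) after.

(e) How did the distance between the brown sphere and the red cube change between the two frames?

+0.5

They were about 4.2 units apart before and 4.7 after — 0.5 units further apart.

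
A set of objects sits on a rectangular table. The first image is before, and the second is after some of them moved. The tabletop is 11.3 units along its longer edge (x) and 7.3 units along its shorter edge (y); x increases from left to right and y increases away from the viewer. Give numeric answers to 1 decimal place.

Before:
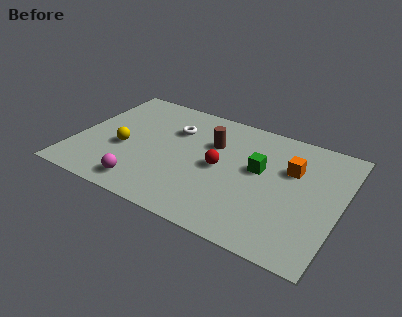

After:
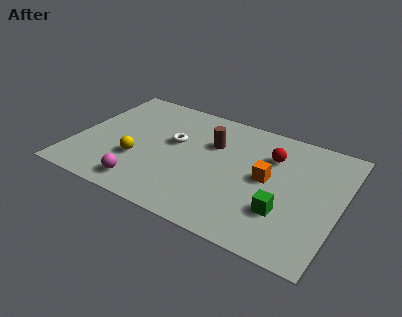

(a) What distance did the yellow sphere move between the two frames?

0.9

The yellow sphere moved from about (2.1, 3.0) to (2.8, 2.5), a distance of √(0.7² + 0.5²) ≈ 0.9.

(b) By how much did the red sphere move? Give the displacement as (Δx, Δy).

(2.0, 1.6)

The red sphere started near (6.2, 3.6) and ended near (8.2, 5.2).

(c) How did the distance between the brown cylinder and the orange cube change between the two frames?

-0.7

Before: roughly 3.4 units apart; after: 2.7. That's 0.7 units closer together.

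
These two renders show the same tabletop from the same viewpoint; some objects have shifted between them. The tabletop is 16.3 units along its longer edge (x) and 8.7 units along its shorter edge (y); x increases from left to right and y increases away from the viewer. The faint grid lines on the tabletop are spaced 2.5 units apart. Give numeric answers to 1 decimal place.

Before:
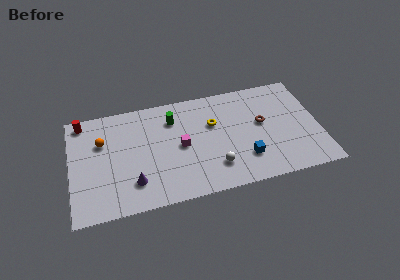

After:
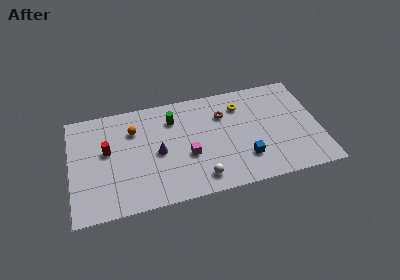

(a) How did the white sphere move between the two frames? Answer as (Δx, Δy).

(-1.0, -0.7)

The white sphere was at about (9.3, 2.1) and moved to about (8.3, 1.4).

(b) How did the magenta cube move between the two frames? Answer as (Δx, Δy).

(0.4, -0.9)

The magenta cube was at about (7.2, 4.3) and moved to about (7.6, 3.4).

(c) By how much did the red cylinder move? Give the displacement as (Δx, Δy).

(1.5, -2.7)

The red cylinder started near (0.9, 7.7) and ended near (2.4, 5.0).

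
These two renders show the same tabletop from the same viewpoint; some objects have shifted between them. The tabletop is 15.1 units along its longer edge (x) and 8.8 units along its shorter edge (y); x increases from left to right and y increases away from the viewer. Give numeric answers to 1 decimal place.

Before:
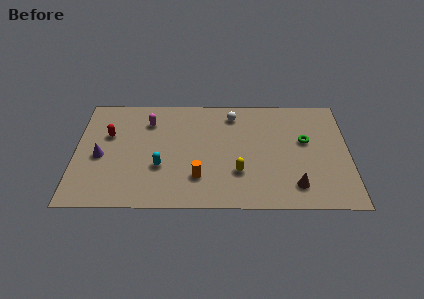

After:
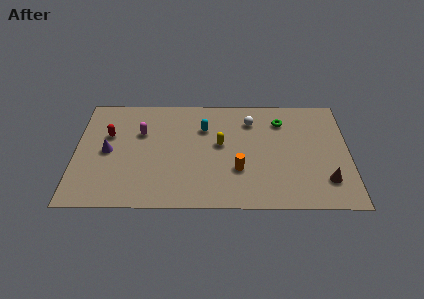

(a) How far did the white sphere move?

1.1

From (8.7, 7.3) to (9.7, 6.8), the white sphere covered √(1.0² + 0.5²) ≈ 1.1 units.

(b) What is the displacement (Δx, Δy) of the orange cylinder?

(2.2, 0.6)

The orange cylinder started near (6.8, 2.3) and ended near (9.0, 2.9).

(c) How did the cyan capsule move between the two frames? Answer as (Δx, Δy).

(2.4, 3.1)

The cyan capsule was at about (4.7, 3.1) and moved to about (7.1, 6.2).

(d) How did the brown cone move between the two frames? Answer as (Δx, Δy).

(1.7, 0.4)

The brown cone was at about (12.1, 1.7) and moved to about (13.8, 2.1).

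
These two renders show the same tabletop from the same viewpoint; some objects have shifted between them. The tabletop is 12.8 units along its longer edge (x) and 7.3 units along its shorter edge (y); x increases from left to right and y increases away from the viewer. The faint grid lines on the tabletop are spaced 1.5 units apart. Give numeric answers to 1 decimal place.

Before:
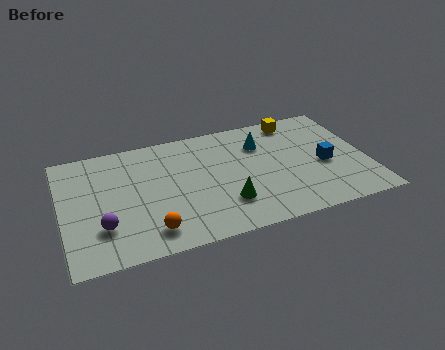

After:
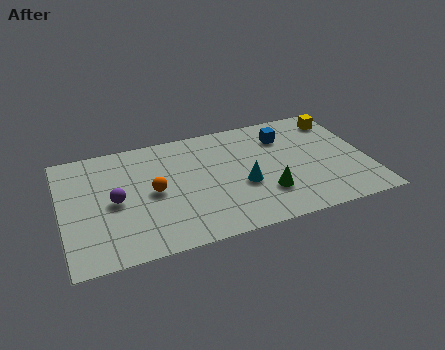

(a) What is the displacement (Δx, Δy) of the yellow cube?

(1.8, -0.4)

From the two frames, the yellow cube sits at roughly (10.1, 6.4) before and (11.9, 6.0) after.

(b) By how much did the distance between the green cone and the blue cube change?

-0.9

They were about 4.5 units apart before and 3.6 after — 0.9 units closer together.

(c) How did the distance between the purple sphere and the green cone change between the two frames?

+1.3

They were about 5.1 units apart before and 6.4 after — 1.3 units further apart.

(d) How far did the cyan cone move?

2.6

From (8.5, 5.3) to (7.5, 2.9), the cyan cone covered √(1.0² + 2.4²) ≈ 2.6 units.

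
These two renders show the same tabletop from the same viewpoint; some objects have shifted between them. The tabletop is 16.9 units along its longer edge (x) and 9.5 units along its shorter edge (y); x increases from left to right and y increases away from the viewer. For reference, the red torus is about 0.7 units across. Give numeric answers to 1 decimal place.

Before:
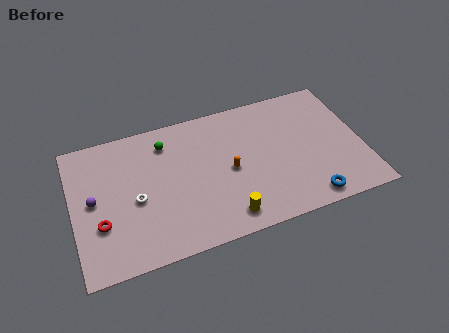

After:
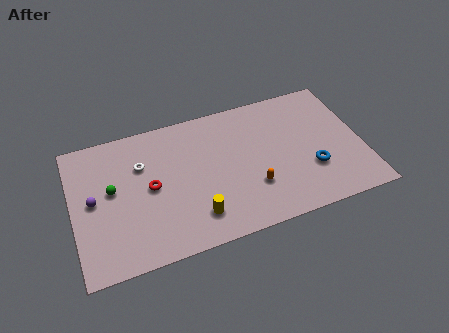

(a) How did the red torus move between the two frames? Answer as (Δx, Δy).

(3.0, 1.6)

The red torus was at about (1.5, 3.2) and moved to about (4.5, 4.8).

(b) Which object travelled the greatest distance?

the green sphere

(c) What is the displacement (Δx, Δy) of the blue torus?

(0.4, 2.0)

The blue torus was at about (13.4, 1.1) and moved to about (13.8, 3.1).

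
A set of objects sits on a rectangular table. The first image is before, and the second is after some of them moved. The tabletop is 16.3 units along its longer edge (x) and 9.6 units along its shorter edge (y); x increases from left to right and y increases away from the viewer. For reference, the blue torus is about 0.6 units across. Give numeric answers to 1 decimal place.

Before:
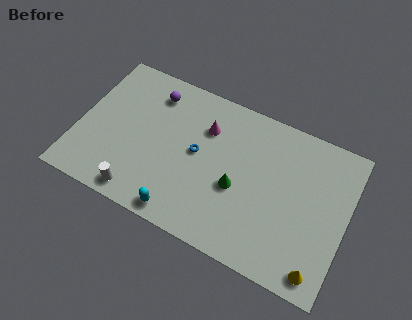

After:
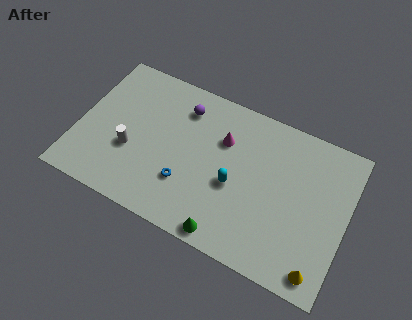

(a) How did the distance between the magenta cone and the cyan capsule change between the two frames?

-3.2

Before: roughly 5.9 units apart; after: 2.7. That's 3.2 units closer together.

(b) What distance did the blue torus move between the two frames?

2.2

From (7.2, 5.1) to (6.8, 2.9), the blue torus covered √(0.4² + 2.2²) ≈ 2.2 units.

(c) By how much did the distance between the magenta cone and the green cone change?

+2.1

They were about 3.7 units apart before and 5.8 after — 2.1 units further apart.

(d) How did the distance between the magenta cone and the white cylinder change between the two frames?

-0.6

The distance was about 6.7 in the first image and 6.1 in the second, so they moved 0.6 units closer together.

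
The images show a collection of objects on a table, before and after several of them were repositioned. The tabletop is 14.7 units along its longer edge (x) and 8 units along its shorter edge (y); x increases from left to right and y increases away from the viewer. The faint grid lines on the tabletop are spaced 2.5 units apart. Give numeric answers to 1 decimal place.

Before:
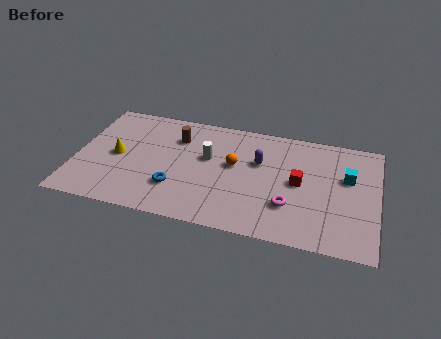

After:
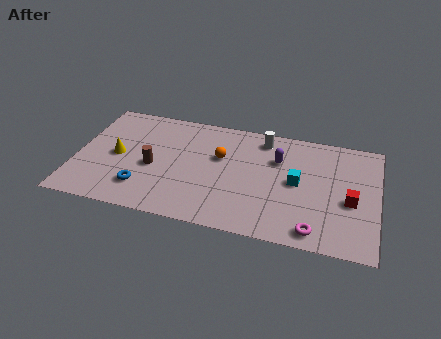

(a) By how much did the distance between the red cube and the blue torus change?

+3.9

Before: roughly 6.2 units apart; after: 10.1. That's 3.9 units further apart.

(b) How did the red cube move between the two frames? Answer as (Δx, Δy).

(2.5, -0.7)

The red cube started near (10.9, 4.1) and ended near (13.4, 3.4).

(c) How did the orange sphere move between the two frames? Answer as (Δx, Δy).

(-0.7, 0.4)

The orange sphere was at about (7.7, 4.6) and moved to about (7.0, 5.0).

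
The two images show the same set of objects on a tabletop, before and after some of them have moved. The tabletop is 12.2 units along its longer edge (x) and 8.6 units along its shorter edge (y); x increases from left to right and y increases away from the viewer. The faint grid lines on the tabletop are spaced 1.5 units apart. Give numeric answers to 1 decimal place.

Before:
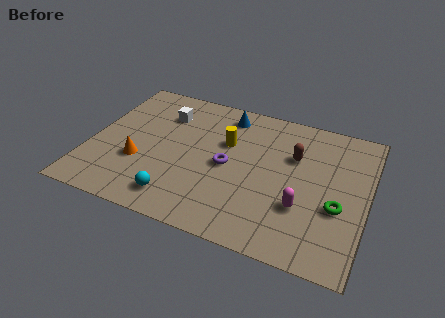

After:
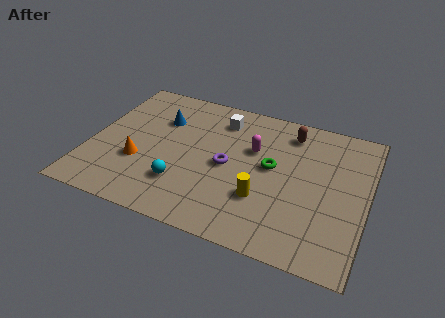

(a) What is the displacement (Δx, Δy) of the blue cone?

(-2.8, -1.3)

The blue cone was at about (5.7, 7.3) and moved to about (2.9, 6.0).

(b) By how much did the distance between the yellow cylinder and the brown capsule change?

+1.5

The distance was about 3.0 in the first image and 4.5 in the second, so they moved 1.5 units further apart.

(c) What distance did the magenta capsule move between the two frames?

3.6

From (9.5, 2.8) to (7.1, 5.5), the magenta capsule covered √(2.4² + 2.7²) ≈ 3.6 units.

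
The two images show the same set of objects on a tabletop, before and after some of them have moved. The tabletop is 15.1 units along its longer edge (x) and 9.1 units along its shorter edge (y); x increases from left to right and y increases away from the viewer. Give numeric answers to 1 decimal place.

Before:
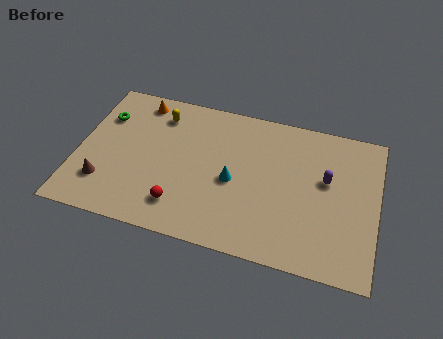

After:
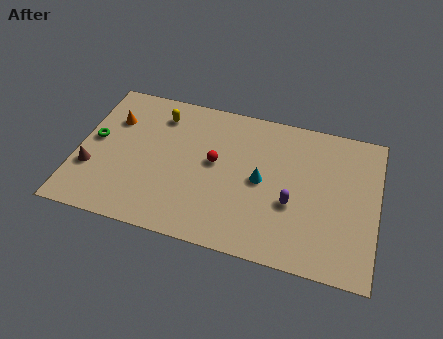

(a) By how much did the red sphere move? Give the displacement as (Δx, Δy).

(1.5, 3.1)

The red sphere was at about (5.4, 1.9) and moved to about (6.9, 5.0).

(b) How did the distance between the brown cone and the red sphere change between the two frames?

+2.5

They were about 3.9 units apart before and 6.4 after — 2.5 units further apart.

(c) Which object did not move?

the yellow capsule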